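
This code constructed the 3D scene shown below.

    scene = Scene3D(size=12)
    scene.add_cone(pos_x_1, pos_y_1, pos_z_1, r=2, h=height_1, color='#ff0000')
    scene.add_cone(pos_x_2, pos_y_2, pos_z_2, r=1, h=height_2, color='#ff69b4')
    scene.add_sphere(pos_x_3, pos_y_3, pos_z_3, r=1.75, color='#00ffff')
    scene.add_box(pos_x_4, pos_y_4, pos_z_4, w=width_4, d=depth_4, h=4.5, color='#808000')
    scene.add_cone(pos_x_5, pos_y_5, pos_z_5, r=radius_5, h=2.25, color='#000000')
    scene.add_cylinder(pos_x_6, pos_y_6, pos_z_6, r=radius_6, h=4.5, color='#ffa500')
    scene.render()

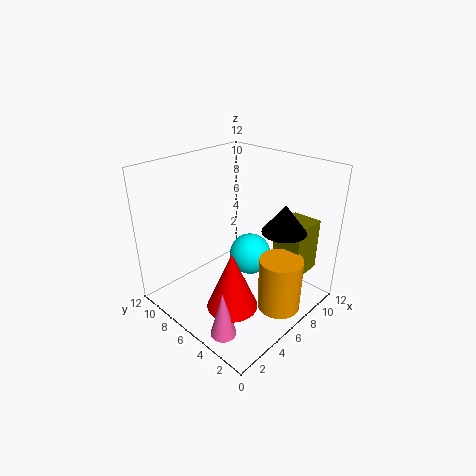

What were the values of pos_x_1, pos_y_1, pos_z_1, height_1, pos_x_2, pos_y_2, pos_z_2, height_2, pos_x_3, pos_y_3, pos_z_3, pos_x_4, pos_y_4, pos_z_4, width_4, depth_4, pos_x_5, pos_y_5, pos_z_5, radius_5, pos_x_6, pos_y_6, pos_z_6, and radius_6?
pos_x_1 = 3.25, pos_y_1 = 4, pos_z_1 = 1.75, height_1 = 4.75, pos_x_2 = 1.5, pos_y_2 = 3.25, pos_z_2 = 0.5, height_2 = 3.75, pos_x_3 = 7, pos_y_3 = 5.5, pos_z_3 = 4.25, pos_x_4 = 8.25, pos_y_4 = 1.5, pos_z_4 = 2.75, width_4 = 3, depth_4 = 2.5, pos_x_5 = 7.5, pos_y_5 = 2.5, pos_z_5 = 7.25, radius_5 = 1.75, pos_x_6 = 6.75, pos_y_6 = 2, pos_z_6 = 0.75, radius_6 = 1.75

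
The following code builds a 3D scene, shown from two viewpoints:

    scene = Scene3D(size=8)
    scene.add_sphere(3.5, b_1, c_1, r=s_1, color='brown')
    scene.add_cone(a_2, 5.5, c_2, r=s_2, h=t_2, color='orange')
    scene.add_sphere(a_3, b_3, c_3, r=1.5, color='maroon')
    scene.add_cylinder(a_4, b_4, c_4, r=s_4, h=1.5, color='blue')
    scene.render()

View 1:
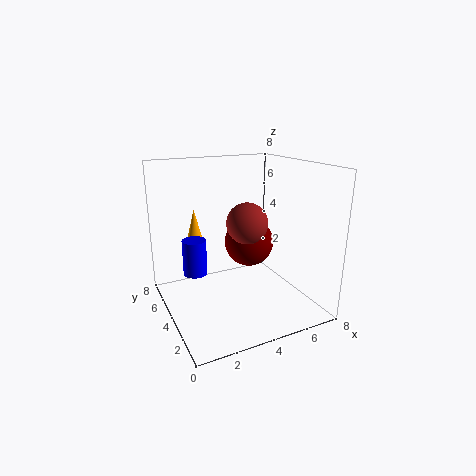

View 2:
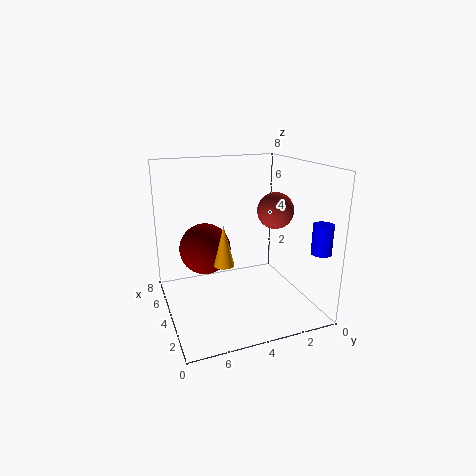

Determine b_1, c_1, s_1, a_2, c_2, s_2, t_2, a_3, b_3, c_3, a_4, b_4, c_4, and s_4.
b_1 = 2, c_1 = 5.5, s_1 = 1, a_2 = 2, c_2 = 3.5, s_2 = 0.5, t_2 = 2, a_3 = 5.5, b_3 = 5.5, c_3 = 3, a_4 = 0.5, b_4 = 1, c_4 = 4, s_4 = 0.5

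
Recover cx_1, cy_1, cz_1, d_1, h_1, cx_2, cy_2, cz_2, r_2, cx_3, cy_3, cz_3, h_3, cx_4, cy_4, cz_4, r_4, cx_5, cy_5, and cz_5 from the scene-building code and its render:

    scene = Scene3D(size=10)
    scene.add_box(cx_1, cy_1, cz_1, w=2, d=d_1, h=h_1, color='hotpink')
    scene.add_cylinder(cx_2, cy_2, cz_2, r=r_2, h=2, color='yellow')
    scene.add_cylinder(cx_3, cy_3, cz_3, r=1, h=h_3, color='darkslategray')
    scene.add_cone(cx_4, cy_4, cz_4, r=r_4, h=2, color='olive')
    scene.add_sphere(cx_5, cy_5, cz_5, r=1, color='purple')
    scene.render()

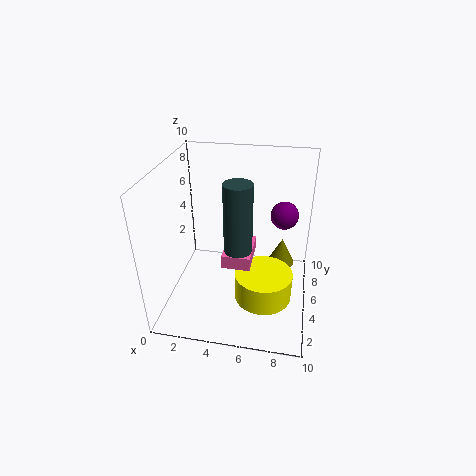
cx_1 = 4
cy_1 = 4
cz_1 = 3
d_1 = 3
h_1 = 1
cx_2 = 7
cy_2 = 4
cz_2 = 1
r_2 = 2
cx_3 = 5
cy_3 = 5
cz_3 = 4
h_3 = 5
cx_4 = 8
cy_4 = 7
cz_4 = 2
r_4 = 1
cx_5 = 8
cy_5 = 7
cz_5 = 6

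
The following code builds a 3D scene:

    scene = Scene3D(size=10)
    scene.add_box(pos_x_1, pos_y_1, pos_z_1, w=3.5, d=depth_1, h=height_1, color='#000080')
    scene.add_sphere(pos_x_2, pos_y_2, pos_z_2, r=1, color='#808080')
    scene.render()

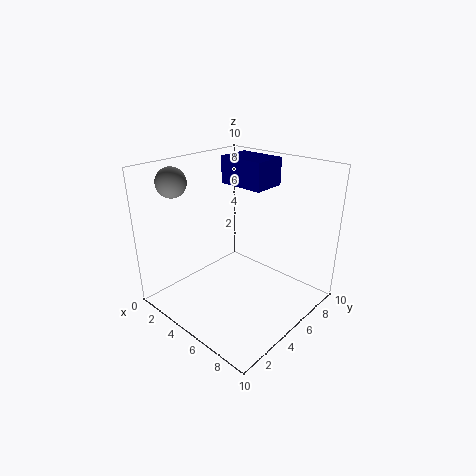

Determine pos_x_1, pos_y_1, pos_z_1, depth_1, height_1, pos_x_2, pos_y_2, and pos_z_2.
pos_x_1 = 2
pos_y_1 = 6.5
pos_z_1 = 8
depth_1 = 2.5
height_1 = 2
pos_x_2 = 2
pos_y_2 = 2
pos_z_2 = 9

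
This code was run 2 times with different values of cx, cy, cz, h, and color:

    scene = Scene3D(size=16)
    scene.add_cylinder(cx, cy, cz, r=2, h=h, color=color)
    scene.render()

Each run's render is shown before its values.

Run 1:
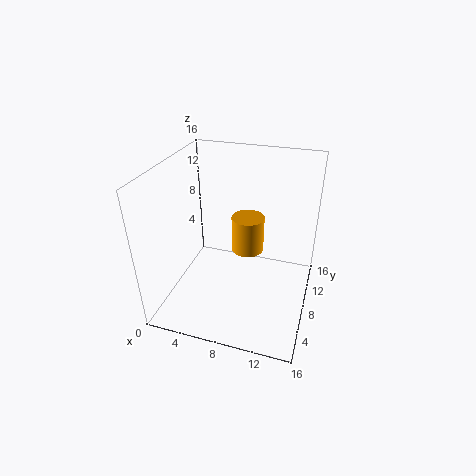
cx = 8, cy = 12, cz = 4, h = 4.5, color = 'orange'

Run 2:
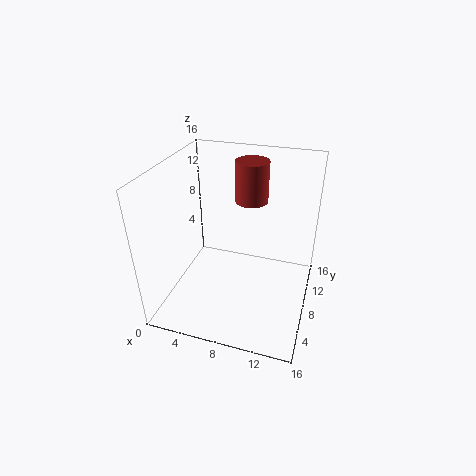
cx = 8, cy = 13.5, cz = 10, h = 5, color = 'brown'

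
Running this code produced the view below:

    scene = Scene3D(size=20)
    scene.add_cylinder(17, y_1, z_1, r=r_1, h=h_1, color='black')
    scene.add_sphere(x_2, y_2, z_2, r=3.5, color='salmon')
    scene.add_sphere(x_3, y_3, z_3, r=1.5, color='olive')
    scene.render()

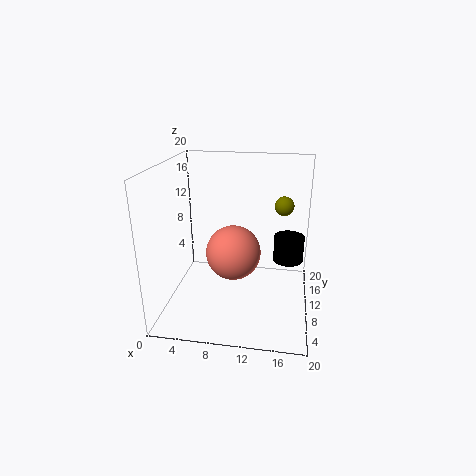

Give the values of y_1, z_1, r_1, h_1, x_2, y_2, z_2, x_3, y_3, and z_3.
y_1 = 9.5; z_1 = 7.5; r_1 = 2; h_1 = 3.5; x_2 = 10; y_2 = 6.5; z_2 = 9.5; x_3 = 16; y_3 = 17.5; z_3 = 12.5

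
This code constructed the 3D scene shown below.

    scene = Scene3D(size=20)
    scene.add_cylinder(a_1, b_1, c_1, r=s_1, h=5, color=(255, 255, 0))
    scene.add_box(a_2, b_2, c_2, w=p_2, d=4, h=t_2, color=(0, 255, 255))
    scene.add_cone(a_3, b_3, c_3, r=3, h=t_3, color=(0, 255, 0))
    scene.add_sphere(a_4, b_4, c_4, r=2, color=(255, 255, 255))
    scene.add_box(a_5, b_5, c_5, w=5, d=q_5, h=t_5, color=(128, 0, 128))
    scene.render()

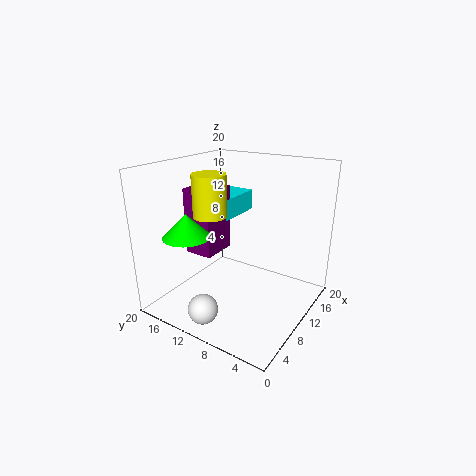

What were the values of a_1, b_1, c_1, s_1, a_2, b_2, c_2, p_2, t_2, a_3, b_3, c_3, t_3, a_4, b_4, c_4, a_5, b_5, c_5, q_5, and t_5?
a_1 = 4
b_1 = 10
c_1 = 15
s_1 = 2
a_2 = 10
b_2 = 12
c_2 = 12
p_2 = 7
t_2 = 3
a_3 = 3
b_3 = 13
c_3 = 12
t_3 = 3
a_4 = 3
b_4 = 11
c_4 = 2
a_5 = 6
b_5 = 12
c_5 = 8
q_5 = 4
t_5 = 9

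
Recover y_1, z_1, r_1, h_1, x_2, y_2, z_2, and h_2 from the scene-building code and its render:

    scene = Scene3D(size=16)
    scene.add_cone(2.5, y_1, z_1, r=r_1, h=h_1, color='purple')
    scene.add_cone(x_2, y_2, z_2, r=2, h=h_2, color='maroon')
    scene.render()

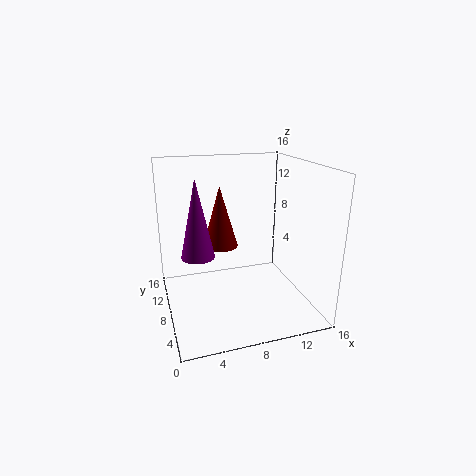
y_1 = 2.5; z_1 = 9; r_1 = 1.5; h_1 = 7; x_2 = 6.5; y_2 = 10; z_2 = 6.5; h_2 = 7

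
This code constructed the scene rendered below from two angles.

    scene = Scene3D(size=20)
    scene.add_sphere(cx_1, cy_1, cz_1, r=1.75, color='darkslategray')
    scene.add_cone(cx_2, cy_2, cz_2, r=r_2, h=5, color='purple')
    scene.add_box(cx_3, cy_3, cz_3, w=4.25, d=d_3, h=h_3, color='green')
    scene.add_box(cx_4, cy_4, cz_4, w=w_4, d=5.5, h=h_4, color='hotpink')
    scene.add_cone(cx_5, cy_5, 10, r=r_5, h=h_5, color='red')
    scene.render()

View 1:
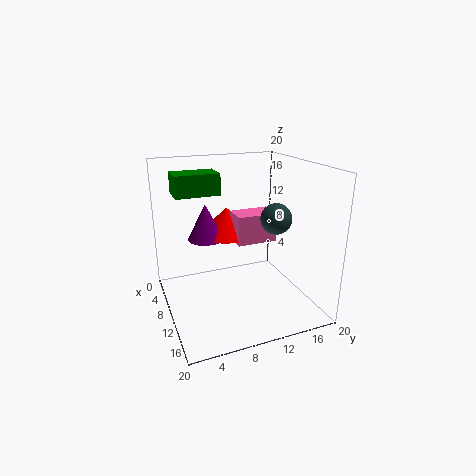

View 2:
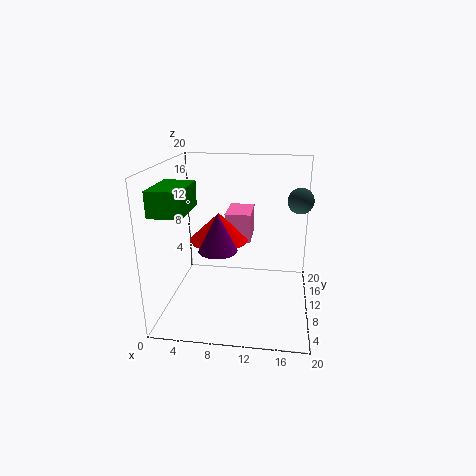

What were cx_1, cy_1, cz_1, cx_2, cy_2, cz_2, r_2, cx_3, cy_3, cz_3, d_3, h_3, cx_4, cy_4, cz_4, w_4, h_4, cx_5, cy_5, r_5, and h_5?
cx_1 = 18.25; cy_1 = 11.25; cz_1 = 15.25; cx_2 = 8; cy_2 = 6; cz_2 = 9.75; r_2 = 2.5; cx_3 = 0.25; cy_3 = 2.75; cz_3 = 14.75; d_3 = 6.75; h_3 = 3.25; cx_4 = 8.25; cy_4 = 9.5; cz_4 = 9.5; w_4 = 3.5; h_4 = 4; cx_5 = 7.5; cy_5 = 9.25; r_5 = 4; h_5 = 3.75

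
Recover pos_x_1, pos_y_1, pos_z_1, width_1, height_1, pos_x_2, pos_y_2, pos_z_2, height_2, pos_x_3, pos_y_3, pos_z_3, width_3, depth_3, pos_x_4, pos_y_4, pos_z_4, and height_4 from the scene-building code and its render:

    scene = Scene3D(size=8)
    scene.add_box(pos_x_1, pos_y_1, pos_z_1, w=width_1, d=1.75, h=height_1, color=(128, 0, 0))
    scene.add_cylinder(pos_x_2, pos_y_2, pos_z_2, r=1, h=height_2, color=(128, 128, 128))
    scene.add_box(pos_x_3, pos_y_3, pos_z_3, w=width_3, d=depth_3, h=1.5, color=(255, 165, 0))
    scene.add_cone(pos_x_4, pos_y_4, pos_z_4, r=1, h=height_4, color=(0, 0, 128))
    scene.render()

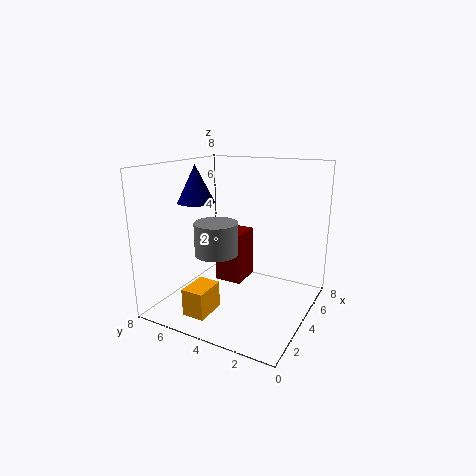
pos_x_1 = 5.5, pos_y_1 = 4.75, pos_z_1 = 0.25, width_1 = 2, height_1 = 3.25, pos_x_2 = 1, pos_y_2 = 3.5, pos_z_2 = 4.25, height_2 = 1.5, pos_x_3 = 1, pos_y_3 = 4.5, pos_z_3 = 0.25, width_3 = 1.75, depth_3 = 1.25, pos_x_4 = 3, pos_y_4 = 6, pos_z_4 = 6, height_4 = 2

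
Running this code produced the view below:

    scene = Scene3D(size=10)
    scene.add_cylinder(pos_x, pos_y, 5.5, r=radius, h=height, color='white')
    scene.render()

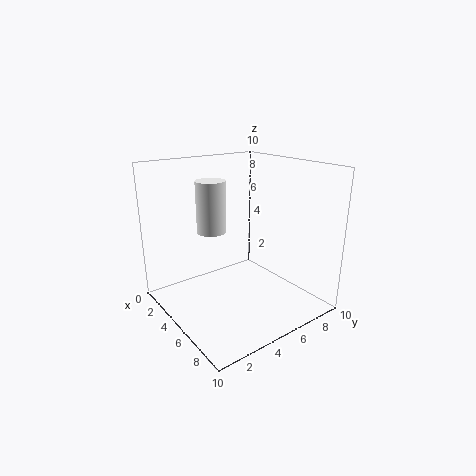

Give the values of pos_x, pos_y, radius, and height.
pos_x = 4
pos_y = 3.5
radius = 1
height = 3.5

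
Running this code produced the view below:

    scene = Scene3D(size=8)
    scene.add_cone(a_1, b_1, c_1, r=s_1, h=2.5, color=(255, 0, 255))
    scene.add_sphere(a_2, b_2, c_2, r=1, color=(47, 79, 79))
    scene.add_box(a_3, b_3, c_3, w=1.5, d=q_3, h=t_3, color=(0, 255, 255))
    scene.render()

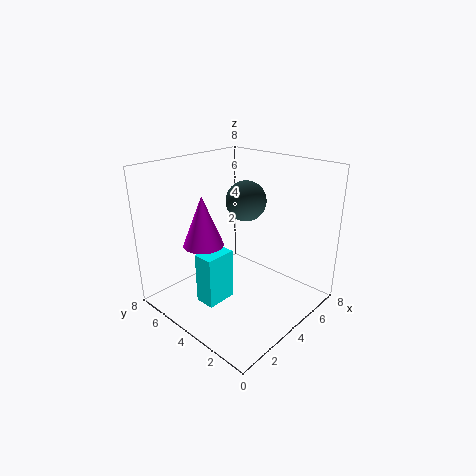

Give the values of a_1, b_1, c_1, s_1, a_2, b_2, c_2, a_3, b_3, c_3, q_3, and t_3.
a_1 = 1.5; b_1 = 4; c_1 = 4.5; s_1 = 1; a_2 = 3.5; b_2 = 3; c_2 = 6.5; a_3 = 0.5; b_3 = 2.5; c_3 = 2; q_3 = 1; t_3 = 2.5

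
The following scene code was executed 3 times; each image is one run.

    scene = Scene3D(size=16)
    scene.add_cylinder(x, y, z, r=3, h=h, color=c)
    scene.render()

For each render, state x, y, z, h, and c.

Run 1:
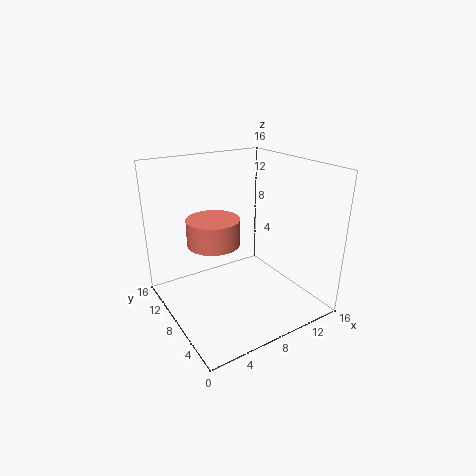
x = 6; y = 10; z = 7; h = 3; c = 'salmon'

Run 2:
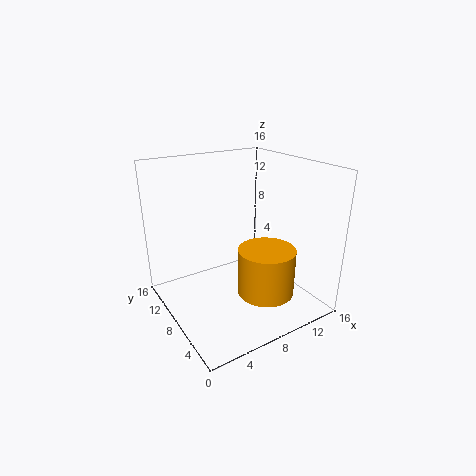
x = 9; y = 4; z = 3; h = 5; c = 'orange'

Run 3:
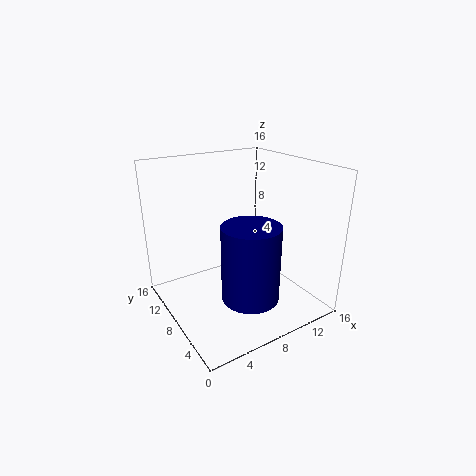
x = 7; y = 4; z = 3; h = 8; c = 'navy'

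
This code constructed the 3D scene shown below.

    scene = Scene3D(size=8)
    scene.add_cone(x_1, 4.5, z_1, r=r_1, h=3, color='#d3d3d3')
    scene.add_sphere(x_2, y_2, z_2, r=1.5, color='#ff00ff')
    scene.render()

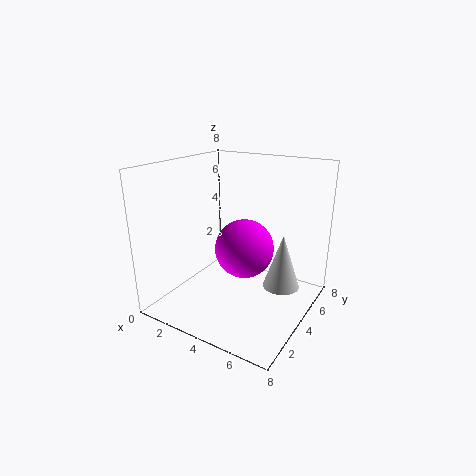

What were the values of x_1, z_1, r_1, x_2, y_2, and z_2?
x_1 = 6.5
z_1 = 1.5
r_1 = 1
x_2 = 5
y_2 = 3
z_2 = 4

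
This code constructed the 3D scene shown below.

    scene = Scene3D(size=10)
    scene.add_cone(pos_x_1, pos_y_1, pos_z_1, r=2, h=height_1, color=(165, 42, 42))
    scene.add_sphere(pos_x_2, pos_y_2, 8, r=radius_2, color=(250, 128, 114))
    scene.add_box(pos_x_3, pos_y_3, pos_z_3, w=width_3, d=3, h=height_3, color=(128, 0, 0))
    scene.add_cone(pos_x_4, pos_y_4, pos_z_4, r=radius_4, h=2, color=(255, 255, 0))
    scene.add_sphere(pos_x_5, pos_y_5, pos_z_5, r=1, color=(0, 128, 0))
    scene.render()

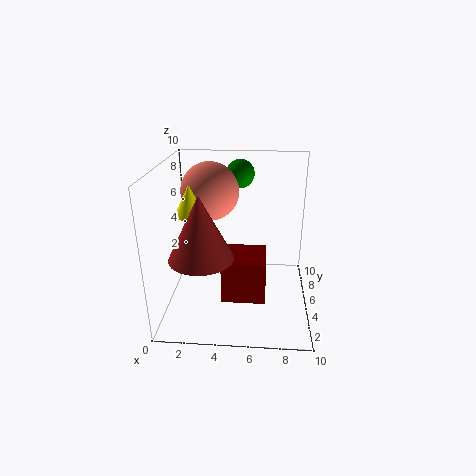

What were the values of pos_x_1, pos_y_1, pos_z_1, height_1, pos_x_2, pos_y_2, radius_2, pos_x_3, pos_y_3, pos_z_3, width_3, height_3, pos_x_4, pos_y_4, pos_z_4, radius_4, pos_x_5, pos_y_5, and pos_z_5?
pos_x_1 = 3
pos_y_1 = 2
pos_z_1 = 5
height_1 = 4
pos_x_2 = 3
pos_y_2 = 6
radius_2 = 2
pos_x_3 = 4
pos_y_3 = 3
pos_z_3 = 1
width_3 = 3
height_3 = 3
pos_x_4 = 2
pos_y_4 = 4
pos_z_4 = 7
radius_4 = 1
pos_x_5 = 5
pos_y_5 = 7
pos_z_5 = 9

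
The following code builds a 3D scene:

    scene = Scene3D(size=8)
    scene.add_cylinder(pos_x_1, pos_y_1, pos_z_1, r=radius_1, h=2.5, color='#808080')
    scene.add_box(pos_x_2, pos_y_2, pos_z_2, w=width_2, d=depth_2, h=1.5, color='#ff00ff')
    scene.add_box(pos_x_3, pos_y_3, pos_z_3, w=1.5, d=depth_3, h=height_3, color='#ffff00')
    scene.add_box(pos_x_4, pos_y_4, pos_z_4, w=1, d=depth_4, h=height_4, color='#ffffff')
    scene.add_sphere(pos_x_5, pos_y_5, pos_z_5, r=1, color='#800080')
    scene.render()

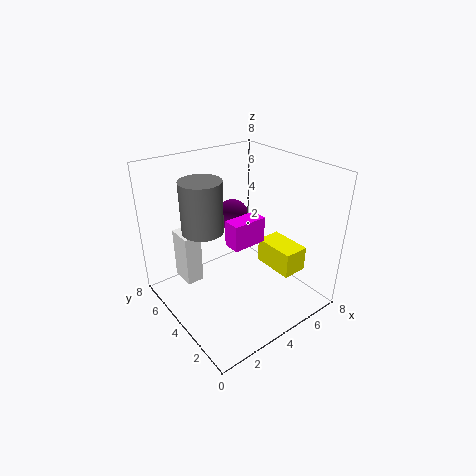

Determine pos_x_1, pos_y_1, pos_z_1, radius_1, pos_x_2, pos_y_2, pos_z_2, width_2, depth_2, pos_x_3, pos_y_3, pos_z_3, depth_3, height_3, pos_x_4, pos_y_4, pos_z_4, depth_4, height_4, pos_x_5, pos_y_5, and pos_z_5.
pos_x_1 = 1.5
pos_y_1 = 3.5
pos_z_1 = 5.5
radius_1 = 1
pos_x_2 = 3.5
pos_y_2 = 3.5
pos_z_2 = 3.5
width_2 = 2
depth_2 = 1
pos_x_3 = 6
pos_y_3 = 2
pos_z_3 = 1.5
depth_3 = 2.5
height_3 = 1.5
pos_x_4 = 1.5
pos_y_4 = 5.5
pos_z_4 = 1
depth_4 = 1.5
height_4 = 3
pos_x_5 = 5.5
pos_y_5 = 6.5
pos_z_5 = 4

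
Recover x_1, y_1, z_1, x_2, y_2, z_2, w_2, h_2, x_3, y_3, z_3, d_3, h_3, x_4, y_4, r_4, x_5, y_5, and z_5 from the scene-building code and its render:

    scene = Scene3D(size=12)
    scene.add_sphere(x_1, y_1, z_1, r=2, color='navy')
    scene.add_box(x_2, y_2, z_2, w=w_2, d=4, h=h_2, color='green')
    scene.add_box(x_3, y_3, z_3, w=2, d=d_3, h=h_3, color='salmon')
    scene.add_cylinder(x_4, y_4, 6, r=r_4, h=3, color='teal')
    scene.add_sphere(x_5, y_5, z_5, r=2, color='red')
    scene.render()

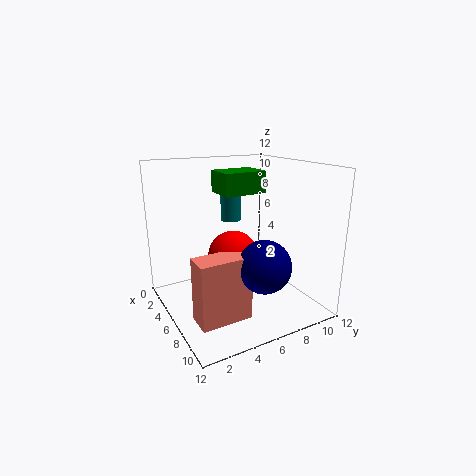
x_1 = 10
y_1 = 6
z_1 = 5
x_2 = 1
y_2 = 6
z_2 = 9
w_2 = 3
h_2 = 2
x_3 = 8
y_3 = 1
z_3 = 1
d_3 = 4
h_3 = 5
x_4 = 1
y_4 = 8
r_4 = 1
x_5 = 7
y_5 = 5
z_5 = 5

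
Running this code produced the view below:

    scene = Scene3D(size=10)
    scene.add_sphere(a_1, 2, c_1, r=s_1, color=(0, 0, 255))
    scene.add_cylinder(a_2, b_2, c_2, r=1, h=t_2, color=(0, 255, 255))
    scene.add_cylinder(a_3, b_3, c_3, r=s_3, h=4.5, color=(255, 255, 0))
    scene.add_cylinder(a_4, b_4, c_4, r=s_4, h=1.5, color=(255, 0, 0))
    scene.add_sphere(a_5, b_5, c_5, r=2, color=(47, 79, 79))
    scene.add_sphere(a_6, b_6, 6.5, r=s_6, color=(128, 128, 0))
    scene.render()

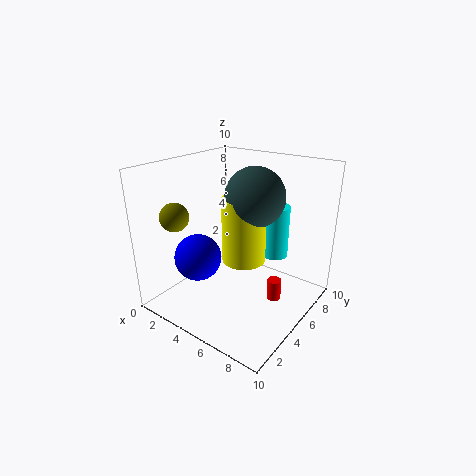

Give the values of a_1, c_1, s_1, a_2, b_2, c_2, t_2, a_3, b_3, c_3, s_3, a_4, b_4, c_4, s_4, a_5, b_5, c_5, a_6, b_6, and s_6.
a_1 = 4
c_1 = 4.5
s_1 = 1.5
a_2 = 6
b_2 = 8.5
c_2 = 2.5
t_2 = 4
a_3 = 5.5
b_3 = 5
c_3 = 3.5
s_3 = 1.5
a_4 = 7.5
b_4 = 6
c_4 = 0.5
s_4 = 0.5
a_5 = 6
b_5 = 5.5
c_5 = 8
a_6 = 1.5
b_6 = 2.5
s_6 = 1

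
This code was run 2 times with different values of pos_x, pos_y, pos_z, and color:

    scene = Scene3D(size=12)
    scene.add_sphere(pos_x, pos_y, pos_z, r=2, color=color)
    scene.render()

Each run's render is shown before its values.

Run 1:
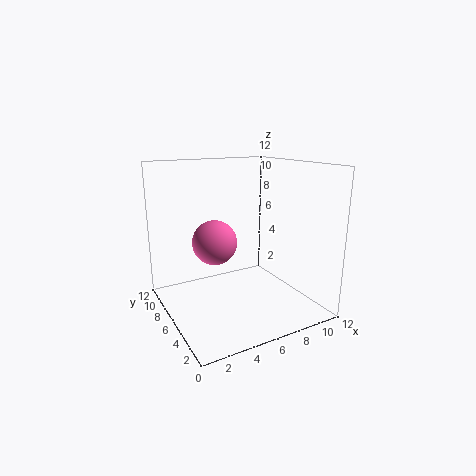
pos_x = 5, pos_y = 8.5, pos_z = 5, color = 'hotpink'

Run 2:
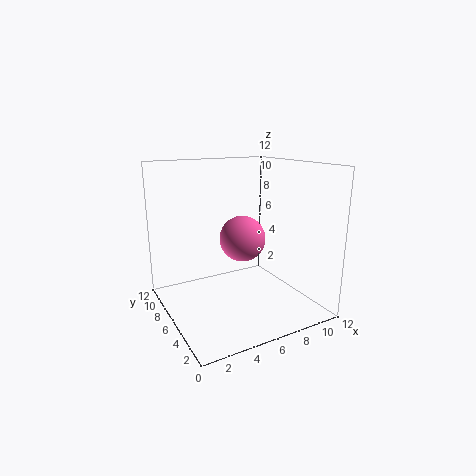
pos_x = 7, pos_y = 7, pos_z = 5.5, color = 'hotpink'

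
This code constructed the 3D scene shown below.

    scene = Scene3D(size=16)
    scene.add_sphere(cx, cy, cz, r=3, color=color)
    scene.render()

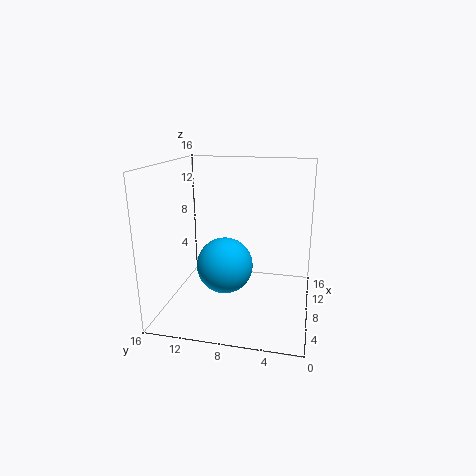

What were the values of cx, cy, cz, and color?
cx = 6; cy = 9; cz = 5.5; color = 'deepskyblue'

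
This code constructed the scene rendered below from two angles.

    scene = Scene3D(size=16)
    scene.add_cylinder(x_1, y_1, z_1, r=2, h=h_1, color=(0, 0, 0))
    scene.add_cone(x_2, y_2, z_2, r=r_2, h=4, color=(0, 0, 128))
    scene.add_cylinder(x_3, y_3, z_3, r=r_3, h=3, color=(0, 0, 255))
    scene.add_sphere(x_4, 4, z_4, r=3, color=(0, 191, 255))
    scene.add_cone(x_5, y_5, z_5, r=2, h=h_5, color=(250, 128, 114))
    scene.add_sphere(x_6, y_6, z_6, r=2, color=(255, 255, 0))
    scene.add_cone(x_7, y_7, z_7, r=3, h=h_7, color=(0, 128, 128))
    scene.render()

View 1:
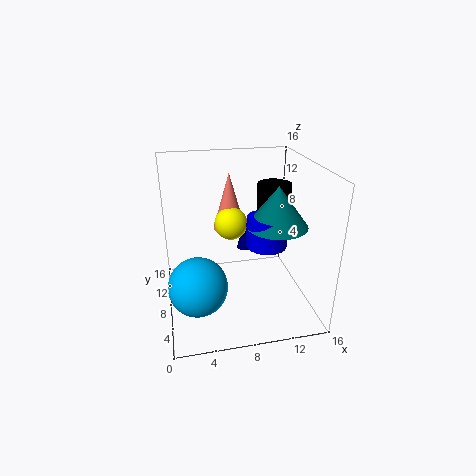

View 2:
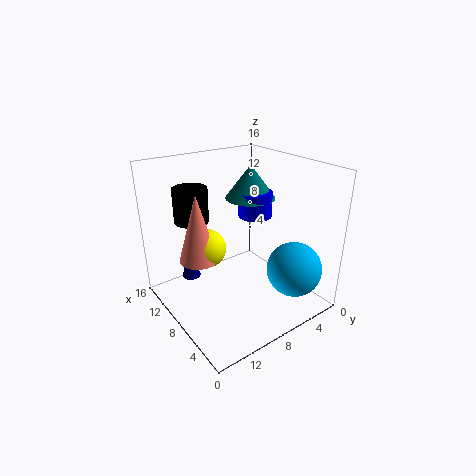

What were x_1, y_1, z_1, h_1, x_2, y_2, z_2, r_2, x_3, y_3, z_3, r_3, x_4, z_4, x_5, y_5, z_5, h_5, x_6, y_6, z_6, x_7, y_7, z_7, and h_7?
x_1 = 13
y_1 = 11
z_1 = 9
h_1 = 4
x_2 = 10
y_2 = 13
z_2 = 4
r_2 = 1
x_3 = 10
y_3 = 4
z_3 = 9
r_3 = 2
x_4 = 3
z_4 = 5
x_5 = 8
y_5 = 13
z_5 = 7
h_5 = 7
x_6 = 8
y_6 = 12
z_6 = 8
x_7 = 11
y_7 = 4
z_7 = 11
h_7 = 4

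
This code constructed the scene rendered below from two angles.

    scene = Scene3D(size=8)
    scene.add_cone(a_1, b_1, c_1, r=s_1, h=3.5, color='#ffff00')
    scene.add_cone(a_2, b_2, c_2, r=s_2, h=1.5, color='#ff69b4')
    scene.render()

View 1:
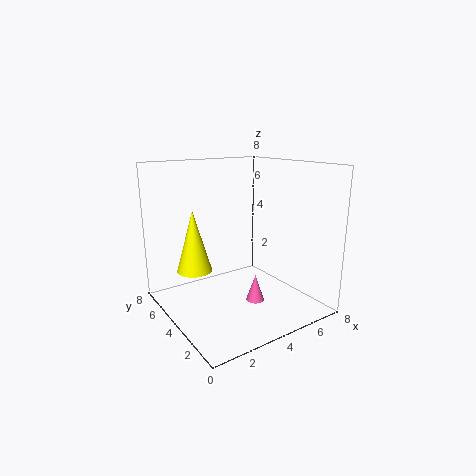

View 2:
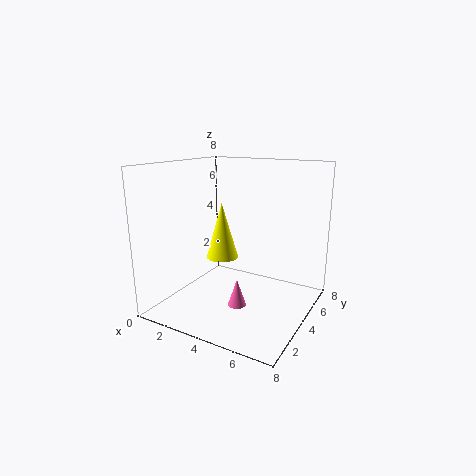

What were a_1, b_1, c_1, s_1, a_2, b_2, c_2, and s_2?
a_1 = 2
b_1 = 5.5
c_1 = 2
s_1 = 1
a_2 = 4.5
b_2 = 3
c_2 = 0.5
s_2 = 0.5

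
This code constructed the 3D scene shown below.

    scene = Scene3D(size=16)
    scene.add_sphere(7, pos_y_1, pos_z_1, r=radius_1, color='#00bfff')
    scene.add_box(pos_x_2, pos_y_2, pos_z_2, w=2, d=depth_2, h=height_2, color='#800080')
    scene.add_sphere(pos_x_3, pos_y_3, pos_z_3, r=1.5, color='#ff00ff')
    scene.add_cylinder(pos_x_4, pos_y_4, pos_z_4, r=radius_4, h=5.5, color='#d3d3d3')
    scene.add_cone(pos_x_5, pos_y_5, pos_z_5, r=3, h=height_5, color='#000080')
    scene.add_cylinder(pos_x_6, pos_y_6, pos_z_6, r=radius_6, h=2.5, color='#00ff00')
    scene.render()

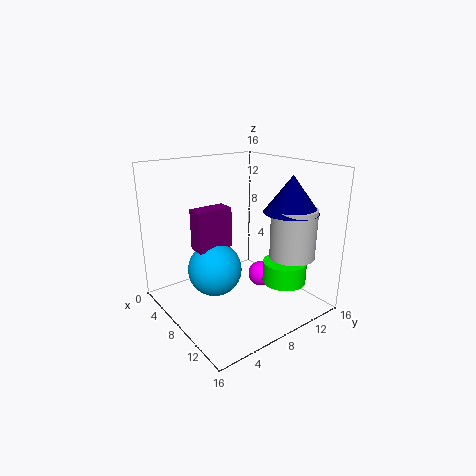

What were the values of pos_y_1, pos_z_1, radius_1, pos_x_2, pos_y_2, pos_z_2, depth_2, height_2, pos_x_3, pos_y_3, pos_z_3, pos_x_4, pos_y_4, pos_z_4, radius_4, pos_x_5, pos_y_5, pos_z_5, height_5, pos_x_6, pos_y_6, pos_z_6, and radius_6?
pos_y_1 = 5.5; pos_z_1 = 4.5; radius_1 = 3; pos_x_2 = 5.5; pos_y_2 = 3.5; pos_z_2 = 7; depth_2 = 4; height_2 = 4.5; pos_x_3 = 8; pos_y_3 = 11.5; pos_z_3 = 2.5; pos_x_4 = 12; pos_y_4 = 12.5; pos_z_4 = 6; radius_4 = 2.5; pos_x_5 = 11.5; pos_y_5 = 12.5; pos_z_5 = 11; height_5 = 4; pos_x_6 = 11; pos_y_6 = 12.5; pos_z_6 = 2.5; radius_6 = 2.5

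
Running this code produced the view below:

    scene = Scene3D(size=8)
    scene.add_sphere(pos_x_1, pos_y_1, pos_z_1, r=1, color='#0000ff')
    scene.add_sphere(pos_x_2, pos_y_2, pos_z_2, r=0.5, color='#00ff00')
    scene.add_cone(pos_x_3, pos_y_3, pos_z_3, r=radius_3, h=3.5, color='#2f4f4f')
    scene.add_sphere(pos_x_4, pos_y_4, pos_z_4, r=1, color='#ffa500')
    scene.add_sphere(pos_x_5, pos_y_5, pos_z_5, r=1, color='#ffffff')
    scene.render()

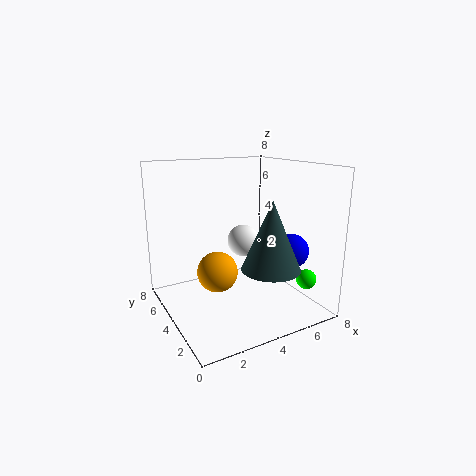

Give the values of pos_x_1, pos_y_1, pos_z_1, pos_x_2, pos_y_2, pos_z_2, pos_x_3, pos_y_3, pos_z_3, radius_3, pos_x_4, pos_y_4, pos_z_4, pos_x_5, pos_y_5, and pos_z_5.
pos_x_1 = 7; pos_y_1 = 3; pos_z_1 = 3; pos_x_2 = 6; pos_y_2 = 0.5; pos_z_2 = 2.5; pos_x_3 = 4.5; pos_y_3 = 1.5; pos_z_3 = 3; radius_3 = 1.5; pos_x_4 = 2; pos_y_4 = 2.5; pos_z_4 = 3; pos_x_5 = 5.5; pos_y_5 = 6; pos_z_5 = 3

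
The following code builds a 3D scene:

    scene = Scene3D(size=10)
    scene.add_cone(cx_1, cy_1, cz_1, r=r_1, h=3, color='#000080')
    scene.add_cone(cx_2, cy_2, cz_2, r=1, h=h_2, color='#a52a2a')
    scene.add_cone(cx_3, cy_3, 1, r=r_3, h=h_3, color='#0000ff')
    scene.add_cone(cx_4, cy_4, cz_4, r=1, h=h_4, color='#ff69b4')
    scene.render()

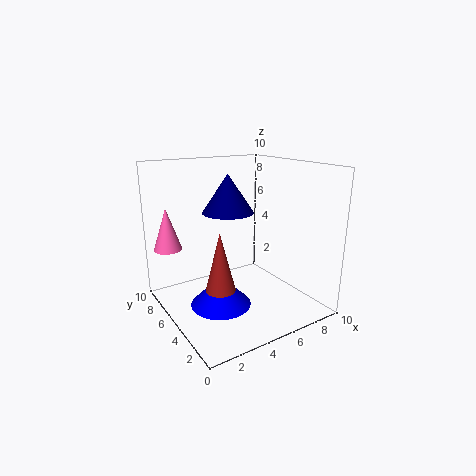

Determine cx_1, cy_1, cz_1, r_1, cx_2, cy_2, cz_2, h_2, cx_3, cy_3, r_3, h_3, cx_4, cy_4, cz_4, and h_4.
cx_1 = 6, cy_1 = 8, cz_1 = 6, r_1 = 2, cx_2 = 3, cy_2 = 4, cz_2 = 2, h_2 = 4, cx_3 = 3, cy_3 = 4, r_3 = 2, h_3 = 2, cx_4 = 1, cy_4 = 8, cz_4 = 4, h_4 = 3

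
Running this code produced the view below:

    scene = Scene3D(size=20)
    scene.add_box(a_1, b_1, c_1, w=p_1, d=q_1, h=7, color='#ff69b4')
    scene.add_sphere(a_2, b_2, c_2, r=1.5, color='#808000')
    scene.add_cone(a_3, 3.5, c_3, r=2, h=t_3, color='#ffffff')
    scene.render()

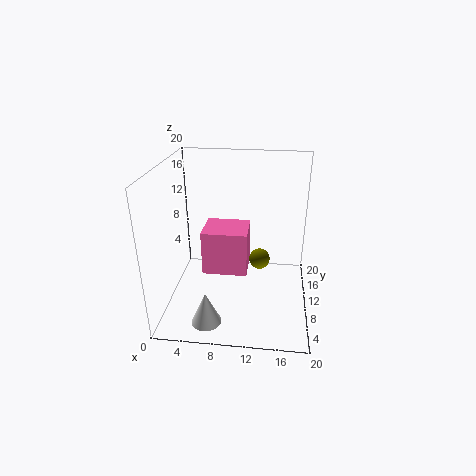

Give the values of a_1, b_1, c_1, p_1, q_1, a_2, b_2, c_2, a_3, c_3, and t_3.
a_1 = 4
b_1 = 12.5
c_1 = 2
p_1 = 7
q_1 = 6
a_2 = 13
b_2 = 11.5
c_2 = 6
a_3 = 6.5
c_3 = 0.5
t_3 = 4.5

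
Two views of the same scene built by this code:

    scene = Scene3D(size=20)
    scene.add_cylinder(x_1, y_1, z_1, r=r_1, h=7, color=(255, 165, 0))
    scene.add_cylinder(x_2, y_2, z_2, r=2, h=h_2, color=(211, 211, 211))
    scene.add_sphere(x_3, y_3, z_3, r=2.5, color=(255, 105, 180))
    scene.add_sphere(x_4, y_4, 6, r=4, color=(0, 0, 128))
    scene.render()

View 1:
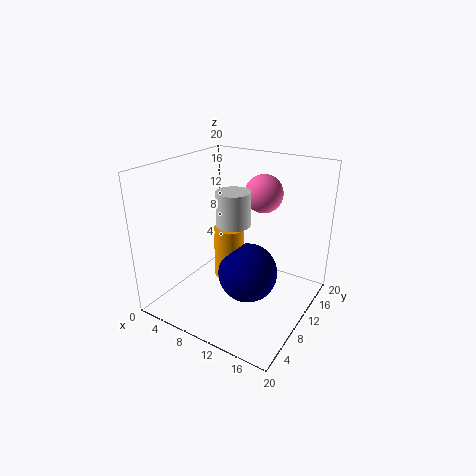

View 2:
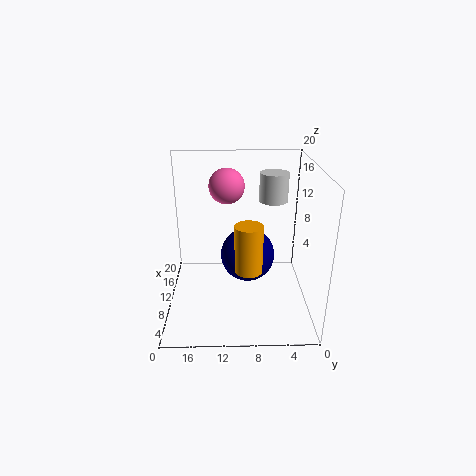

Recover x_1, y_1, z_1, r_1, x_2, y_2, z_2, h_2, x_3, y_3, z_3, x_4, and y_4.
x_1 = 9.5, y_1 = 8.5, z_1 = 5, r_1 = 2, x_2 = 12.5, y_2 = 5, z_2 = 14.5, h_2 = 4, x_3 = 13, y_3 = 11.5, z_3 = 16.5, x_4 = 12.5, y_4 = 8.5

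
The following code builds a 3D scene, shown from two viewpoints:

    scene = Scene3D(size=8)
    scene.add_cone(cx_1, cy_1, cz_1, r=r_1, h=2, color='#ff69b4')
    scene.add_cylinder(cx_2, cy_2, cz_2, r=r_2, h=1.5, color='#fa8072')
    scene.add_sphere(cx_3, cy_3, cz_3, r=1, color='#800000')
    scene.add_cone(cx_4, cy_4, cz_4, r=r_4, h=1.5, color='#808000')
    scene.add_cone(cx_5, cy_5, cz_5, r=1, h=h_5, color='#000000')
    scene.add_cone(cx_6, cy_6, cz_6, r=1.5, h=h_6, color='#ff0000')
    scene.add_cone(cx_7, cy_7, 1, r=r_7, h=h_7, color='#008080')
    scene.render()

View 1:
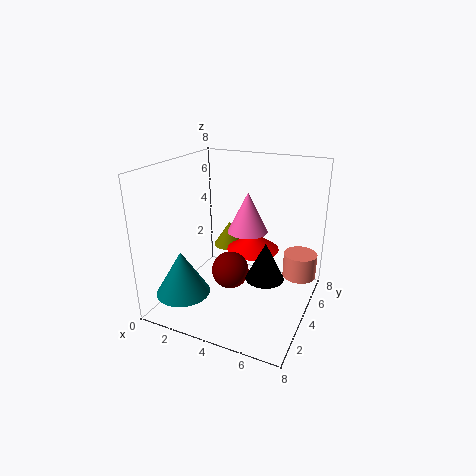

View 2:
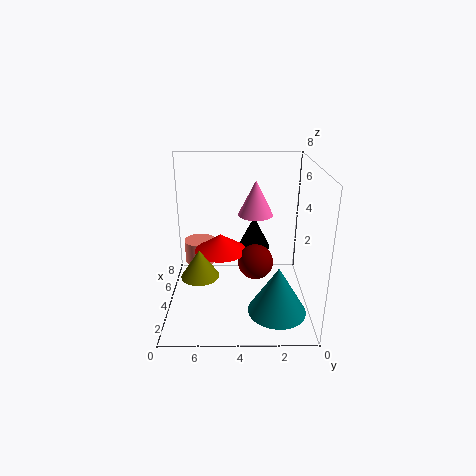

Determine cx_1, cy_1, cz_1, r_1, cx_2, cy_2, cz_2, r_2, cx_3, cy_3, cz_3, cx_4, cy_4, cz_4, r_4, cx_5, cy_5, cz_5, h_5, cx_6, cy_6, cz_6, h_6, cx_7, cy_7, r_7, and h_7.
cx_1 = 5
cy_1 = 3
cz_1 = 5
r_1 = 1
cx_2 = 7
cy_2 = 6.5
cz_2 = 1
r_2 = 1
cx_3 = 4
cy_3 = 3
cz_3 = 2.5
cx_4 = 2.5
cy_4 = 6
cz_4 = 2.5
r_4 = 1
cx_5 = 6
cy_5 = 3
cz_5 = 2.5
h_5 = 2
cx_6 = 4.5
cy_6 = 5
cz_6 = 3
h_6 = 1
cx_7 = 1.5
cy_7 = 2
r_7 = 1.5
h_7 = 2.5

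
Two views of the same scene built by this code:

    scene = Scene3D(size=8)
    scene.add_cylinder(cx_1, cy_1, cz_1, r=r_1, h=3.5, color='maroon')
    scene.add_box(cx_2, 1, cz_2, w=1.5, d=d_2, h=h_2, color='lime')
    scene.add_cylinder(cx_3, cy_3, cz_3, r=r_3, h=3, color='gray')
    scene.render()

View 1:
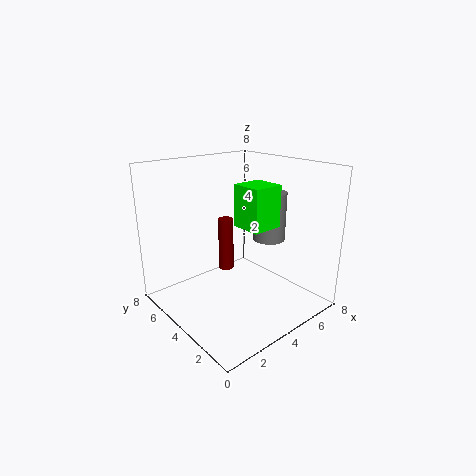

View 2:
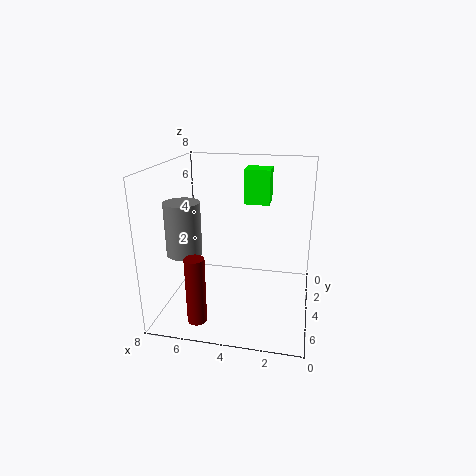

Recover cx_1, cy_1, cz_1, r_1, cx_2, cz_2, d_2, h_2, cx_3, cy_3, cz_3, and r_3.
cx_1 = 5.5; cy_1 = 7; cz_1 = 0.5; r_1 = 0.5; cx_2 = 2.5; cz_2 = 5.5; d_2 = 1.5; h_2 = 2; cx_3 = 7; cy_3 = 4.5; cz_3 = 3; r_3 = 1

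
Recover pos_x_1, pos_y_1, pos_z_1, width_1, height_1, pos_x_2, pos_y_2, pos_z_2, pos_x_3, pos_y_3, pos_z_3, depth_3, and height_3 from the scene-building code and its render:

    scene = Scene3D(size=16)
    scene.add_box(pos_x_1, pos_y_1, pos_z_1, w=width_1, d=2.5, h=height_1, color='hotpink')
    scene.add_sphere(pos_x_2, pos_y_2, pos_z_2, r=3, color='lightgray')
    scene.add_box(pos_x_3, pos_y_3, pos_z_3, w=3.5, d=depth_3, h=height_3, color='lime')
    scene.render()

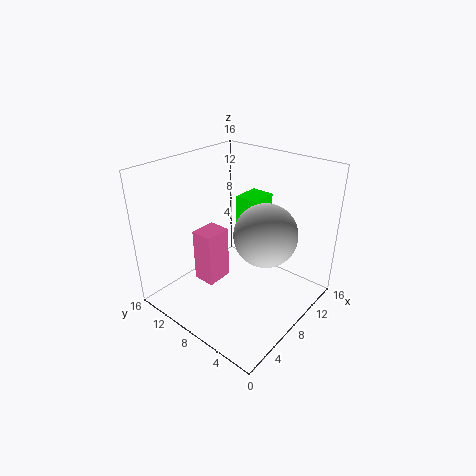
pos_x_1 = 4.5
pos_y_1 = 9
pos_z_1 = 3
width_1 = 3
height_1 = 6
pos_x_2 = 6
pos_y_2 = 3
pos_z_2 = 11
pos_x_3 = 12.5
pos_y_3 = 9
pos_z_3 = 6
depth_3 = 3
height_3 = 4.5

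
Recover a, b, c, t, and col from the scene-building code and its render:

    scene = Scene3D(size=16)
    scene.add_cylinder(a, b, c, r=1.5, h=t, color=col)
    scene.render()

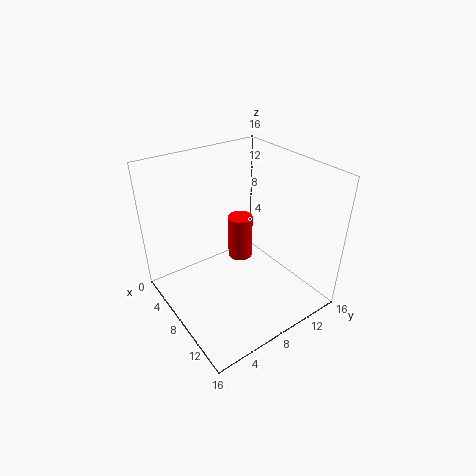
a = 5, b = 10.5, c = 3, t = 5.5, col = 'red'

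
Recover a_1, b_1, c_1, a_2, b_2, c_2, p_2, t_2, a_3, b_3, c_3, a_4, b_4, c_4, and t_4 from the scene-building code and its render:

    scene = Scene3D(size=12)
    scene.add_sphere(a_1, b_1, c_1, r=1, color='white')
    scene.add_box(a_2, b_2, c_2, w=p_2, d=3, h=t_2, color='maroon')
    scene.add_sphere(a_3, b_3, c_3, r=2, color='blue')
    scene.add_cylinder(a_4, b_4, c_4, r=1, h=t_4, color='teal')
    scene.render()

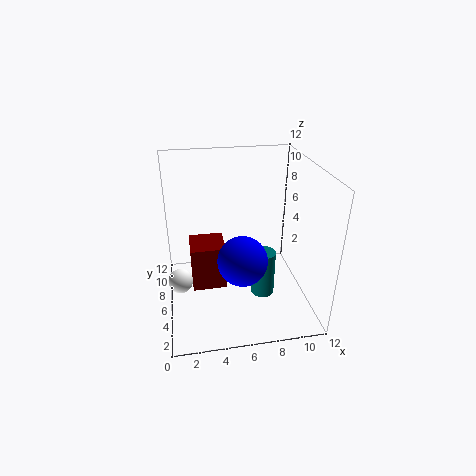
a_1 = 1; b_1 = 5; c_1 = 3; a_2 = 2; b_2 = 6; c_2 = 1; p_2 = 3; t_2 = 4; a_3 = 6; b_3 = 4; c_3 = 5; a_4 = 8; b_4 = 5; c_4 = 1; t_4 = 4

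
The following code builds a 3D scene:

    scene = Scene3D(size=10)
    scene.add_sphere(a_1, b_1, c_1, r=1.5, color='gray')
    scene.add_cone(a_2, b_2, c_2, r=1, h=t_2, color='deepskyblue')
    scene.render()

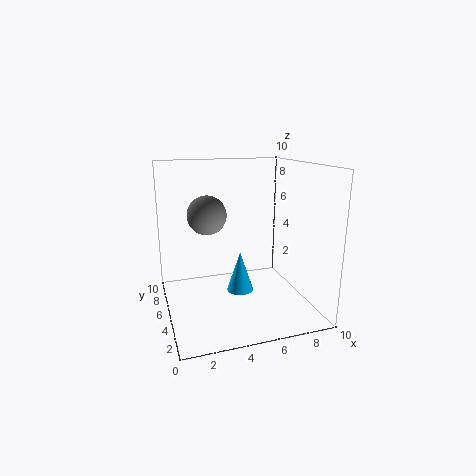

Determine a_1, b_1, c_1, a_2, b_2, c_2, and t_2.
a_1 = 3.5, b_1 = 8, c_1 = 6, a_2 = 5.5, b_2 = 6, c_2 = 0.5, t_2 = 3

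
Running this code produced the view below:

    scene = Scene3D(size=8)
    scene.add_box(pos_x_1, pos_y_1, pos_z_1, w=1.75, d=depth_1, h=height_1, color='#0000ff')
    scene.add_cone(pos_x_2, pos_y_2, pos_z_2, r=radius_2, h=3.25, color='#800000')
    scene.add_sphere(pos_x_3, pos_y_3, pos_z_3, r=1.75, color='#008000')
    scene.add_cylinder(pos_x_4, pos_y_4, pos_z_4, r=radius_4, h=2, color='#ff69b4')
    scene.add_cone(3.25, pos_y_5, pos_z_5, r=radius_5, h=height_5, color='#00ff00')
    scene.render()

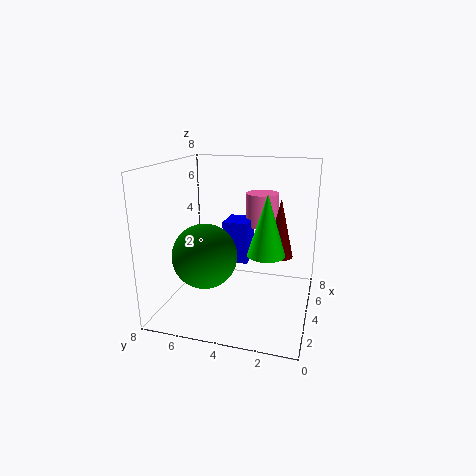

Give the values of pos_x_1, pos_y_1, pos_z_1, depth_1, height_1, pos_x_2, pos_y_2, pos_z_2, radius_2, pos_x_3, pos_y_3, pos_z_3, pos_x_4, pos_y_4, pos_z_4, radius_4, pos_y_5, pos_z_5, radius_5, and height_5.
pos_x_1 = 5; pos_y_1 = 3.75; pos_z_1 = 2; depth_1 = 1.5; height_1 = 2.5; pos_x_2 = 4.5; pos_y_2 = 1.75; pos_z_2 = 3; radius_2 = 0.75; pos_x_3 = 2.75; pos_y_3 = 5.5; pos_z_3 = 3.25; pos_x_4 = 6.75; pos_y_4 = 3.25; pos_z_4 = 4; radius_4 = 1; pos_y_5 = 2.25; pos_z_5 = 3.5; radius_5 = 1; height_5 = 3.25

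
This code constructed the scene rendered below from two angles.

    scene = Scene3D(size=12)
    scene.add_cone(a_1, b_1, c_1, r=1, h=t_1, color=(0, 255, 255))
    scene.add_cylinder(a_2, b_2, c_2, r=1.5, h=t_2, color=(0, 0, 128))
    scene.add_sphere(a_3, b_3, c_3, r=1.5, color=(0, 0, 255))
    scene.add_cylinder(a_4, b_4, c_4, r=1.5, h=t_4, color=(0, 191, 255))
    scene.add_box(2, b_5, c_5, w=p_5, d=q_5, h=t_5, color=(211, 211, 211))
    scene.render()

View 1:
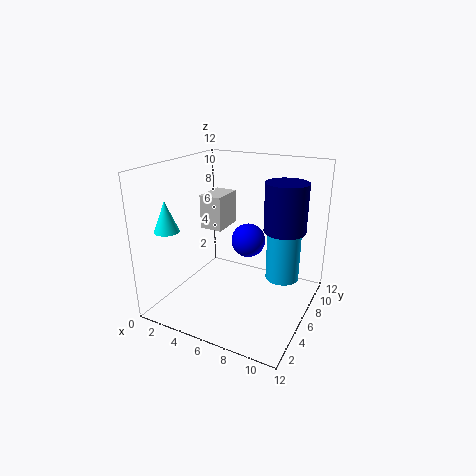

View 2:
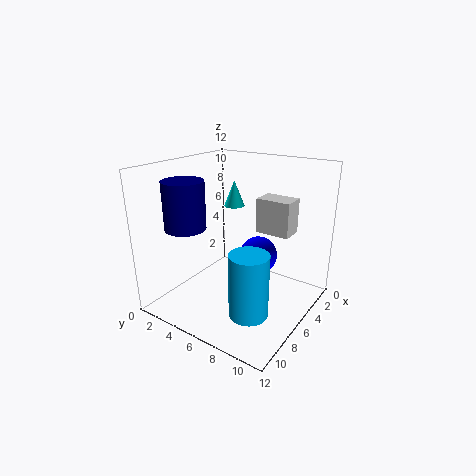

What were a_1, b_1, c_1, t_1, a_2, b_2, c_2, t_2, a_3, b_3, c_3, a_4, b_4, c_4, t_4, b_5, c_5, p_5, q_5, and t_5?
a_1 = 1.5; b_1 = 2.5; c_1 = 7; t_1 = 2.5; a_2 = 10.5; b_2 = 4.5; c_2 = 8; t_2 = 3.5; a_3 = 6; b_3 = 8; c_3 = 5; a_4 = 9; b_4 = 9; c_4 = 1.5; t_4 = 5; b_5 = 6.5; c_5 = 6; p_5 = 2; q_5 = 3; t_5 = 3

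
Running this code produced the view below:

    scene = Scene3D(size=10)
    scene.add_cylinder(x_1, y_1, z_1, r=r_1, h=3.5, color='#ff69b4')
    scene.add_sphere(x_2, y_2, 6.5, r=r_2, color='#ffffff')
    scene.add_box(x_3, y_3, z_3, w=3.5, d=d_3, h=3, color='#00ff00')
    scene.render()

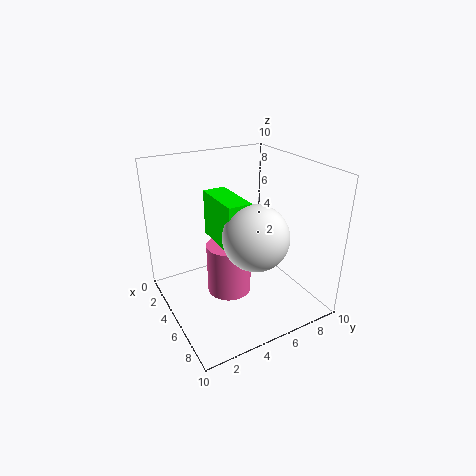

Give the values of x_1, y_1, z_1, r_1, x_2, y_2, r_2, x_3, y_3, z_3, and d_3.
x_1 = 5.5
y_1 = 4
z_1 = 1.5
r_1 = 1.5
x_2 = 8
y_2 = 4.5
r_2 = 2
x_3 = 4
y_3 = 3
z_3 = 5.5
d_3 = 1.5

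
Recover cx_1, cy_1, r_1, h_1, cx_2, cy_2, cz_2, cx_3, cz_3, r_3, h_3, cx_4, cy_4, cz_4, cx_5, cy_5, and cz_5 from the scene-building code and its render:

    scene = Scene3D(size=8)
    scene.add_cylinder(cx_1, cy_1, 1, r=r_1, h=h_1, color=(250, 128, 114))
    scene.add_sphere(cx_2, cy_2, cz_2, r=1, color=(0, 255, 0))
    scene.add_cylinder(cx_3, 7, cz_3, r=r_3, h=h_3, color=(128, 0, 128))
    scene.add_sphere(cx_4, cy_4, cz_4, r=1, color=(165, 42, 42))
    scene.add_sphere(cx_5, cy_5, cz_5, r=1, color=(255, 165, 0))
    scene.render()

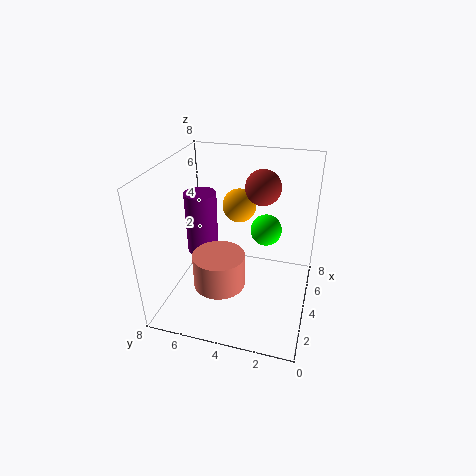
cx_1 = 3.5, cy_1 = 5, r_1 = 1.5, h_1 = 2, cx_2 = 7, cy_2 = 3, cz_2 = 3, cx_3 = 6, cz_3 = 1.5, r_3 = 1, h_3 = 4, cx_4 = 5.5, cy_4 = 3, cz_4 = 6.5, cx_5 = 6, cy_5 = 4.5, cz_5 = 5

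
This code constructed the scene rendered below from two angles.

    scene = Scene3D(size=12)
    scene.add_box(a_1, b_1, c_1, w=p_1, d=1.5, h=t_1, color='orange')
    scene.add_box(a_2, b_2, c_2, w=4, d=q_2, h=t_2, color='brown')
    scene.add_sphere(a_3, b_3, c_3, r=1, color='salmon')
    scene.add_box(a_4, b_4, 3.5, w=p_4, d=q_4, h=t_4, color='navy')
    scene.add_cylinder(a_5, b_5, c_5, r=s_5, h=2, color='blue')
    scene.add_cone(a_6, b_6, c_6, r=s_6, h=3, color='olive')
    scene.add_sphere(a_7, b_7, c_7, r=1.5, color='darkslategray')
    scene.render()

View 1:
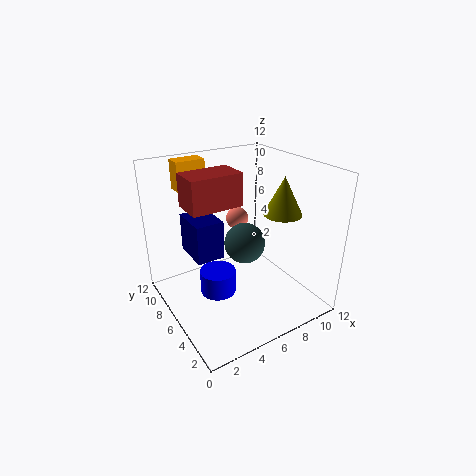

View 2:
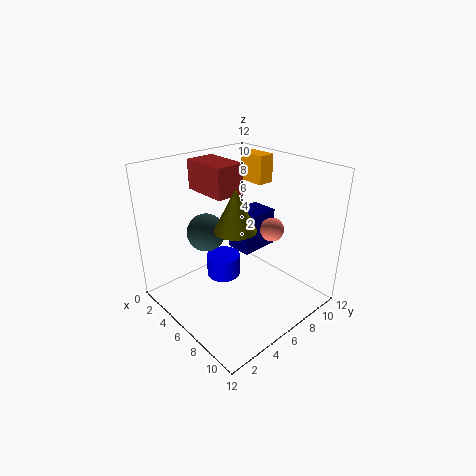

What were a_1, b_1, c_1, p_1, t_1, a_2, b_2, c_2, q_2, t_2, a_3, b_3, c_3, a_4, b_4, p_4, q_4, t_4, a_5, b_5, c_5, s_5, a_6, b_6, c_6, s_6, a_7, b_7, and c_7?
a_1 = 2.5
b_1 = 9.5
c_1 = 9.5
p_1 = 2.5
t_1 = 2.5
a_2 = 1.5
b_2 = 4.5
c_2 = 9.5
q_2 = 2.5
t_2 = 2.5
a_3 = 7.5
b_3 = 8.5
c_3 = 6.5
a_4 = 3
b_4 = 7.5
p_4 = 2.5
q_4 = 3.5
t_4 = 3.5
a_5 = 4
b_5 = 6
c_5 = 1.5
s_5 = 1.5
a_6 = 8.5
b_6 = 3.5
c_6 = 8.5
s_6 = 1.5
a_7 = 5
b_7 = 3.5
c_7 = 7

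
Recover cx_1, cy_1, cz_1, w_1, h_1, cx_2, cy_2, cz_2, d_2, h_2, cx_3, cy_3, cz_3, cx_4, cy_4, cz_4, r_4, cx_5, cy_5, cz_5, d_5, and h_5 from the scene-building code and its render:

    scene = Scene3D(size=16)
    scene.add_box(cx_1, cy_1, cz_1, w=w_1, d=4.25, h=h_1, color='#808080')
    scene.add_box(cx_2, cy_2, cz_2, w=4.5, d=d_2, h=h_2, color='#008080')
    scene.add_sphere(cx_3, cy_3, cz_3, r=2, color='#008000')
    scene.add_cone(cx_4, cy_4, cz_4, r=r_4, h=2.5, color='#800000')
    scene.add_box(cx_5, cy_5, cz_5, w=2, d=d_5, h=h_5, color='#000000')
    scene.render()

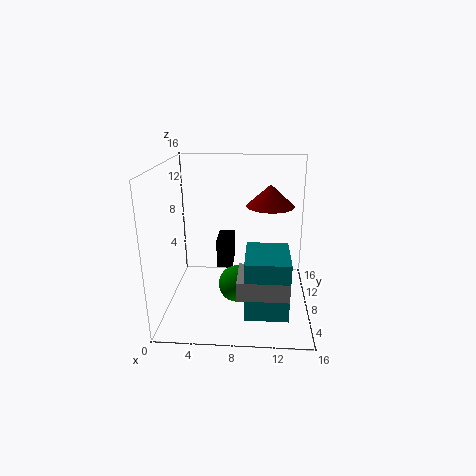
cx_1 = 8.25, cy_1 = 2, cz_1 = 3.75, w_1 = 5.25, h_1 = 2, cx_2 = 9, cy_2 = 2, cz_2 = 1.5, d_2 = 5.5, h_2 = 6.25, cx_3 = 8, cy_3 = 6.25, cz_3 = 3.25, cx_4 = 11.5, cy_4 = 10.5, cz_4 = 11, r_4 = 2.75, cx_5 = 5, cy_5 = 11.75, cz_5 = 2.25, d_5 = 3.75, h_5 = 3.75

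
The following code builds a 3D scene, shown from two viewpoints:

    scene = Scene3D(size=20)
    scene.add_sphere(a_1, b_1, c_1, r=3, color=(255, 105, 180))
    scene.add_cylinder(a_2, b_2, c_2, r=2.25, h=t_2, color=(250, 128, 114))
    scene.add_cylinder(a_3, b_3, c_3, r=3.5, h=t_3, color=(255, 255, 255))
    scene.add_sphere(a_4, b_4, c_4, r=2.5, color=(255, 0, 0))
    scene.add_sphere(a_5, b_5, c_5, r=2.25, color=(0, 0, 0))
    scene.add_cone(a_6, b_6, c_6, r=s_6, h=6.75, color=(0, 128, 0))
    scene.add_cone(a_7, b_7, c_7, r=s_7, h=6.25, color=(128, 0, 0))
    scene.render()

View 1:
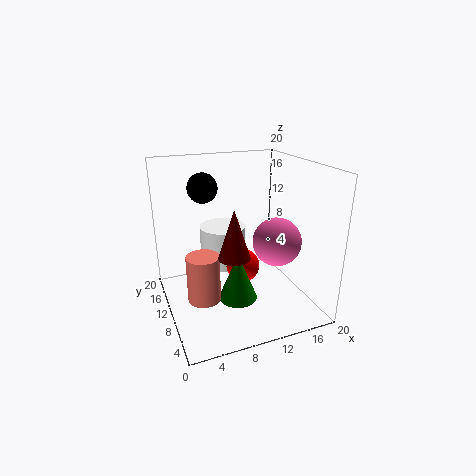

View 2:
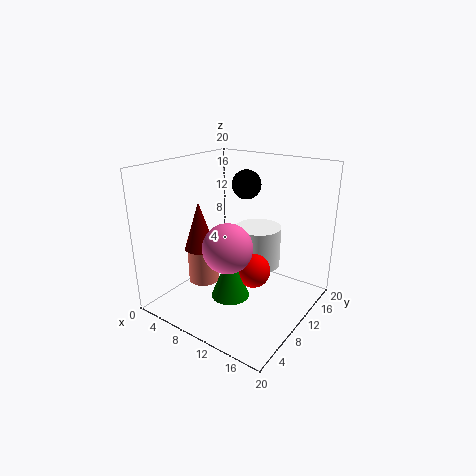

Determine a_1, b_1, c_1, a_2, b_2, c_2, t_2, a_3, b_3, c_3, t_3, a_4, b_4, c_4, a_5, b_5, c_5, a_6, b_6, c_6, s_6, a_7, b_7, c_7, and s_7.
a_1 = 12.75
b_1 = 4
c_1 = 11.5
a_2 = 4.5
b_2 = 8.75
c_2 = 2.25
t_2 = 6.5
a_3 = 9.75
b_3 = 15.75
c_3 = 3.5
t_3 = 6.25
a_4 = 11.5
b_4 = 11.75
c_4 = 4.5
a_5 = 7
b_5 = 16.5
c_5 = 15.75
a_6 = 9.5
b_6 = 8.75
c_6 = 1.25
s_6 = 2.75
a_7 = 7.5
b_7 = 5
c_7 = 9.75
s_7 = 2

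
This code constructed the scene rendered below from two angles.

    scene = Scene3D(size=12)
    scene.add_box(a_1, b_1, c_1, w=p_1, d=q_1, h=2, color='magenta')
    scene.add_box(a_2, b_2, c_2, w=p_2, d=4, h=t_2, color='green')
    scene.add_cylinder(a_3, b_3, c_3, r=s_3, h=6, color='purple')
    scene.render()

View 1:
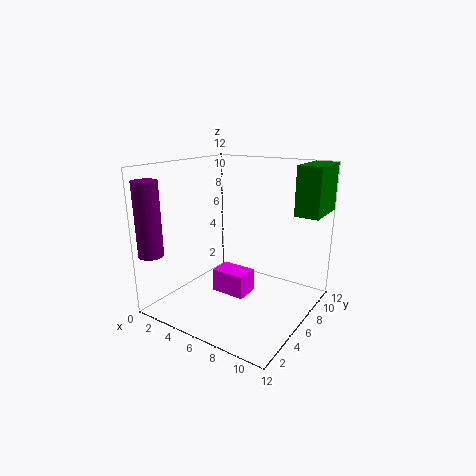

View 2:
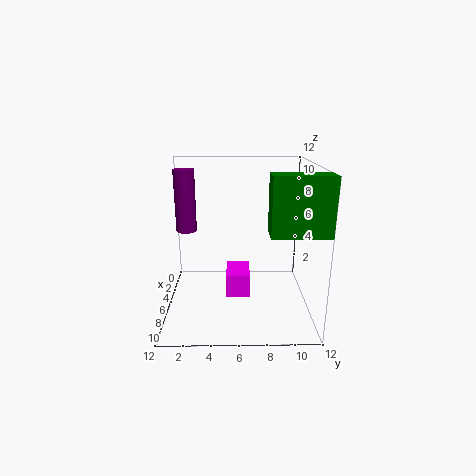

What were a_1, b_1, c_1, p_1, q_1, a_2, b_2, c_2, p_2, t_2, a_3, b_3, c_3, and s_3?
a_1 = 4, b_1 = 5, c_1 = 1, p_1 = 3, q_1 = 2, a_2 = 10, b_2 = 8, c_2 = 8, p_2 = 2, t_2 = 4, a_3 = 1, b_3 = 1, c_3 = 5, s_3 = 1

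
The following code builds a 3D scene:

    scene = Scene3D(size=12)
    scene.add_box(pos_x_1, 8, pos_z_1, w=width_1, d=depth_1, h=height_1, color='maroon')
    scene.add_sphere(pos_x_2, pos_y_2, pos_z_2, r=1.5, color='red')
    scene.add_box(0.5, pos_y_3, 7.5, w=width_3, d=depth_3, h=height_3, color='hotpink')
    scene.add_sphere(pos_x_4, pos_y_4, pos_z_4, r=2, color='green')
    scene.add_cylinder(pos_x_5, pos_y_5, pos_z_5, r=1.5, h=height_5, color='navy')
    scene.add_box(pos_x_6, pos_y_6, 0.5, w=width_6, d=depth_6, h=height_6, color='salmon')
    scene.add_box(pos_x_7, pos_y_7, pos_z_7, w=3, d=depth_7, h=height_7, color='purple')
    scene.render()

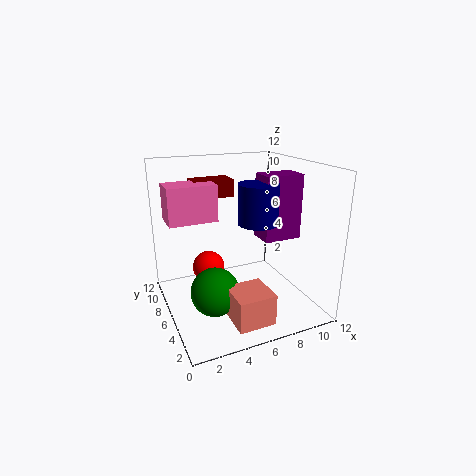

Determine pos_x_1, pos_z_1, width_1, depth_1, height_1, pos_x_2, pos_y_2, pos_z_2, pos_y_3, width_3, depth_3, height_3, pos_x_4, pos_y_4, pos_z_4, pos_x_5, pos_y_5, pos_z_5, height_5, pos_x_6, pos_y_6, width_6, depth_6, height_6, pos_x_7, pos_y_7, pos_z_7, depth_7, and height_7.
pos_x_1 = 3, pos_z_1 = 9, width_1 = 3.5, depth_1 = 2, height_1 = 1.5, pos_x_2 = 4.5, pos_y_2 = 9.5, pos_z_2 = 2, pos_y_3 = 6.5, width_3 = 4, depth_3 = 2.5, height_3 = 3, pos_x_4 = 3.5, pos_y_4 = 5, pos_z_4 = 2, pos_x_5 = 6.5, pos_y_5 = 3.5, pos_z_5 = 8, height_5 = 3, pos_x_6 = 4, pos_y_6 = 1, width_6 = 3, depth_6 = 3, height_6 = 2.5, pos_x_7 = 7, pos_y_7 = 3, pos_z_7 = 6.5, depth_7 = 2, height_7 = 5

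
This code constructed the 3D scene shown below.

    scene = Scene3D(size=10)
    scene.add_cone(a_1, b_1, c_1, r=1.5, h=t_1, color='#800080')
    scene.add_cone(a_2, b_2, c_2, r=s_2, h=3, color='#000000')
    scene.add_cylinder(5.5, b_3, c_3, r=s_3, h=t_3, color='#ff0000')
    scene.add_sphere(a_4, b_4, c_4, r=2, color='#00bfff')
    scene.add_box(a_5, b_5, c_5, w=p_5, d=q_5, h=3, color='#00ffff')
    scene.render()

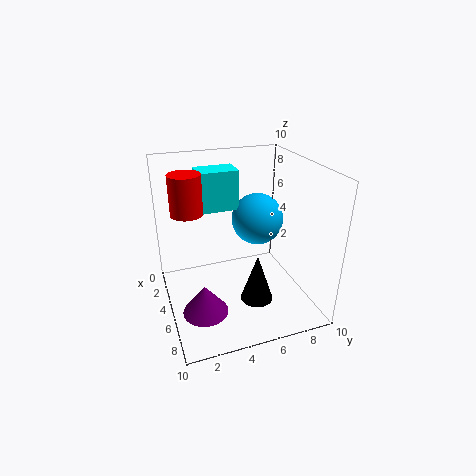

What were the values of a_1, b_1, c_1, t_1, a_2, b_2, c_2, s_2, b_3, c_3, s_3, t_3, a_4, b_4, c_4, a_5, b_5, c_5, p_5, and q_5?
a_1 = 7; b_1 = 2; c_1 = 1; t_1 = 2; a_2 = 8.5; b_2 = 5; c_2 = 2.5; s_2 = 1; b_3 = 1.5; c_3 = 7.5; s_3 = 1; t_3 = 2.5; a_4 = 2.5; b_4 = 7.5; c_4 = 5; a_5 = 0.5; b_5 = 3; c_5 = 6; p_5 = 2; q_5 = 3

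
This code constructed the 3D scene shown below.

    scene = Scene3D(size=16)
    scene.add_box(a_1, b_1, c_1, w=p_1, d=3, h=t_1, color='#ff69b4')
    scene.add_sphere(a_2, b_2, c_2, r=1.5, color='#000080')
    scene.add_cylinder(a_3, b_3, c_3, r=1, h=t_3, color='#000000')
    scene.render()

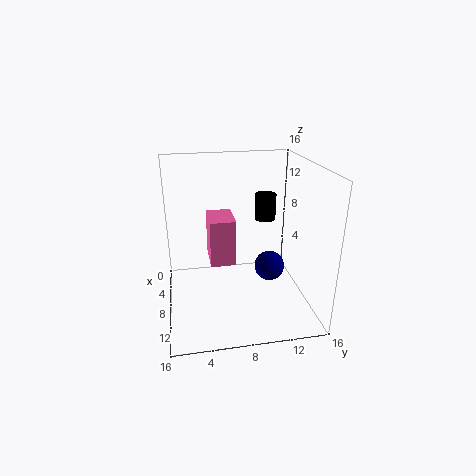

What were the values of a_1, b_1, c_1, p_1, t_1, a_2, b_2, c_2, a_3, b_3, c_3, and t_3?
a_1 = 2.5, b_1 = 5, c_1 = 4, p_1 = 4.5, t_1 = 5.5, a_2 = 12, b_2 = 10.5, c_2 = 6.5, a_3 = 11.5, b_3 = 10, c_3 = 11.5, t_3 = 2.5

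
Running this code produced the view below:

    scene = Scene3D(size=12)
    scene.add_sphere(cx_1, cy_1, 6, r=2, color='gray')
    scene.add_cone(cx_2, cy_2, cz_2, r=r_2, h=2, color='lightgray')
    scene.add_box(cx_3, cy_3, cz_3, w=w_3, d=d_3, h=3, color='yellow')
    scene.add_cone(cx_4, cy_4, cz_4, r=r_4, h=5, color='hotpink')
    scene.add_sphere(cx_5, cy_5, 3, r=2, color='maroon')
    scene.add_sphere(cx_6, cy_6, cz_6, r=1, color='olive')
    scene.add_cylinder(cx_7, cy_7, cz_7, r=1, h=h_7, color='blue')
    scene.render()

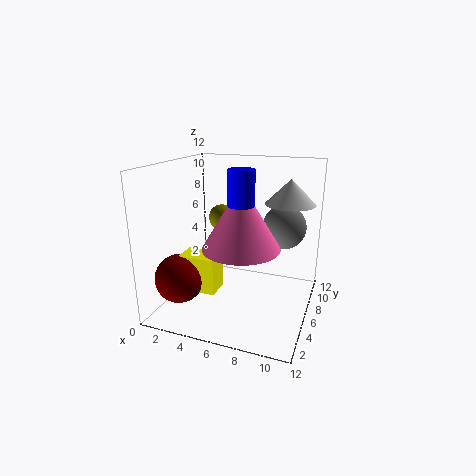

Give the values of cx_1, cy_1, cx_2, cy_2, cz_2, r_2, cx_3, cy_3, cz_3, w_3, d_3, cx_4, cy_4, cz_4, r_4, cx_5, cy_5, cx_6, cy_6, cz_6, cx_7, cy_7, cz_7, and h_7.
cx_1 = 9
cy_1 = 10
cx_2 = 10
cy_2 = 7
cz_2 = 9
r_2 = 2
cx_3 = 2
cy_3 = 3
cz_3 = 2
w_3 = 3
d_3 = 2
cx_4 = 7
cy_4 = 4
cz_4 = 6
r_4 = 3
cx_5 = 2
cy_5 = 3
cx_6 = 5
cy_6 = 5
cz_6 = 8
cx_7 = 7
cy_7 = 4
cz_7 = 8
h_7 = 4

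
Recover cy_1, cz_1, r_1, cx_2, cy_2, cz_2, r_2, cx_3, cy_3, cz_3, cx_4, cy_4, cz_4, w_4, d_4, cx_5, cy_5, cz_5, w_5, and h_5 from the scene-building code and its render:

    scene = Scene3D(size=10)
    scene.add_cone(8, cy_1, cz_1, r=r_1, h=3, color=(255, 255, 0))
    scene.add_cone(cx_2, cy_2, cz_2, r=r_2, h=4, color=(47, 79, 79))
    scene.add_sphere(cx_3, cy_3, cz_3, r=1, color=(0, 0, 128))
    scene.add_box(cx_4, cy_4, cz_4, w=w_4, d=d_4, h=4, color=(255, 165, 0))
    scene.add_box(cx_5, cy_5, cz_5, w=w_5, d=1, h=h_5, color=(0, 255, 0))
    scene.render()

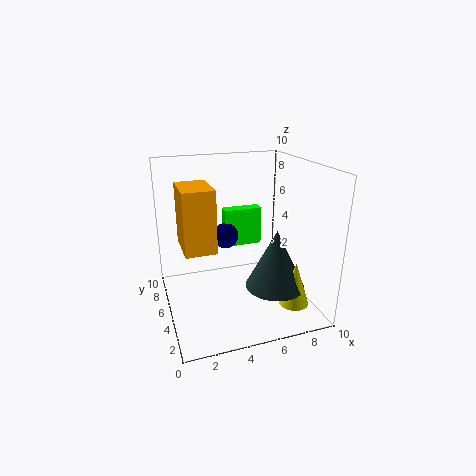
cy_1 = 2; cz_1 = 1; r_1 = 1; cx_2 = 7; cy_2 = 3; cz_2 = 2; r_2 = 2; cx_3 = 5; cy_3 = 8; cz_3 = 4; cx_4 = 1; cy_4 = 3; cz_4 = 5; w_4 = 2; d_4 = 3; cx_5 = 5; cy_5 = 8; cz_5 = 3; w_5 = 3; h_5 = 3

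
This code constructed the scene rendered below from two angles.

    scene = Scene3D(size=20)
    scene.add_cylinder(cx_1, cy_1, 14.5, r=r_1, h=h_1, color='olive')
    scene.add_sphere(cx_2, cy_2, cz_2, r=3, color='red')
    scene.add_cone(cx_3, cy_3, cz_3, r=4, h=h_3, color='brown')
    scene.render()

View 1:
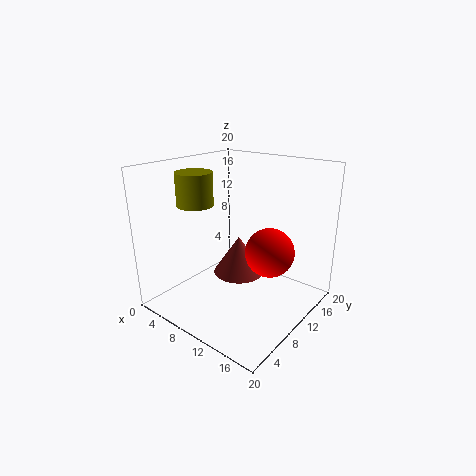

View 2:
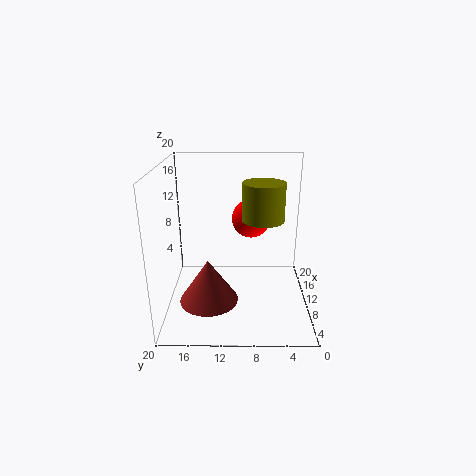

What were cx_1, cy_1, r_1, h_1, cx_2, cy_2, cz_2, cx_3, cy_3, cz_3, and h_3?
cx_1 = 5
cy_1 = 7
r_1 = 2.5
h_1 = 4.5
cx_2 = 16.5
cy_2 = 8
cz_2 = 10.5
cx_3 = 7
cy_3 = 14
cz_3 = 2
h_3 = 6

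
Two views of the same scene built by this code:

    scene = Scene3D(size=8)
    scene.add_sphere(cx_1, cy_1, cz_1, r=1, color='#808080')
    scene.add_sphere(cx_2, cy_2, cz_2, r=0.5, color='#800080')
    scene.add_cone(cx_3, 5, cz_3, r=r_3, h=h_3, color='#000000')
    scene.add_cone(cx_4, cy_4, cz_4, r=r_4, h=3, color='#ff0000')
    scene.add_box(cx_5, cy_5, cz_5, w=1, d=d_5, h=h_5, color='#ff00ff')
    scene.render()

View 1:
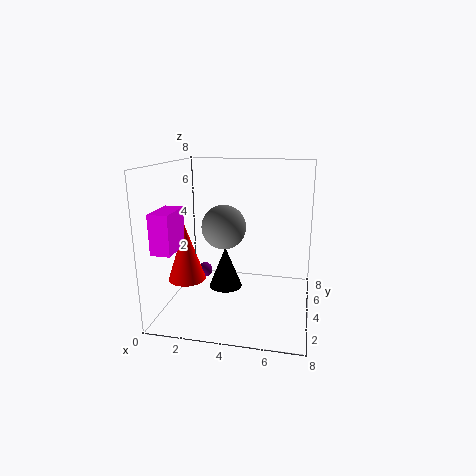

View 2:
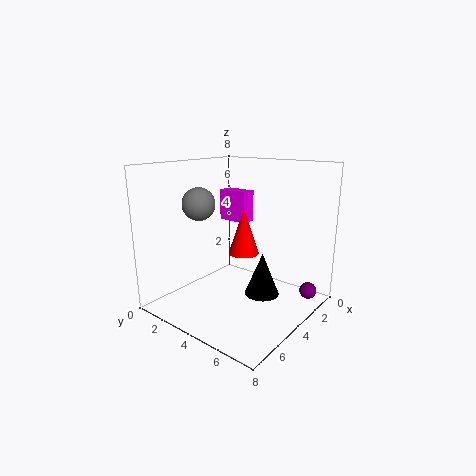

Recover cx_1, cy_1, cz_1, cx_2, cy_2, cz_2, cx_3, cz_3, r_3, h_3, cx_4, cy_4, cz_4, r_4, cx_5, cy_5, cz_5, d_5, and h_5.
cx_1 = 4
cy_1 = 1
cz_1 = 5.5
cx_2 = 1
cy_2 = 7
cz_2 = 0.5
cx_3 = 3
cz_3 = 0.5
r_3 = 1
h_3 = 2.5
cx_4 = 1.5
cy_4 = 2.5
cz_4 = 2
r_4 = 1
cx_5 = 0.5
cy_5 = 0.5
cz_5 = 4
d_5 = 2
h_5 = 2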